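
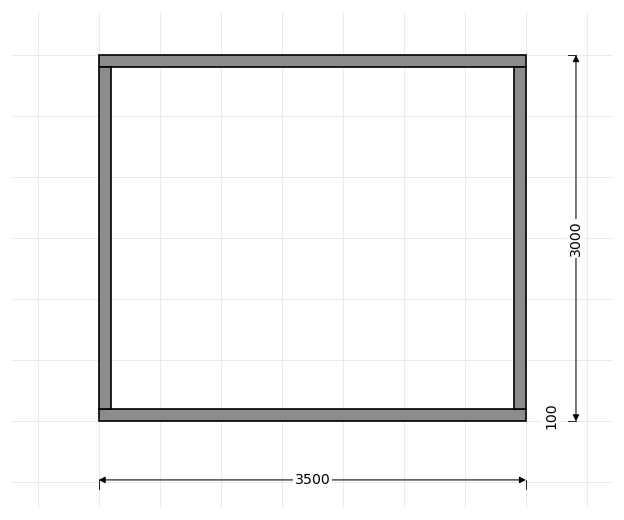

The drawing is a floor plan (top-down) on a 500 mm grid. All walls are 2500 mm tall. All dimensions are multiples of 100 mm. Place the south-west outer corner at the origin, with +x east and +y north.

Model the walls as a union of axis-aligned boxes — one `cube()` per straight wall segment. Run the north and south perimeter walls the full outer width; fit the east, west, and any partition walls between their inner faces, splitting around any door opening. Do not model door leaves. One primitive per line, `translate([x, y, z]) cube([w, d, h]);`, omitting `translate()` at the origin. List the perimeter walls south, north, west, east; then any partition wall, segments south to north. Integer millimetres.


cube([3500, 100, 2500]);
translate([0, 2900, 0]) cube([3500, 100, 2500]);
translate([0, 100, 0]) cube([100, 2800, 2500]);
translate([3400, 100, 0]) cube([100, 2800, 2500]);


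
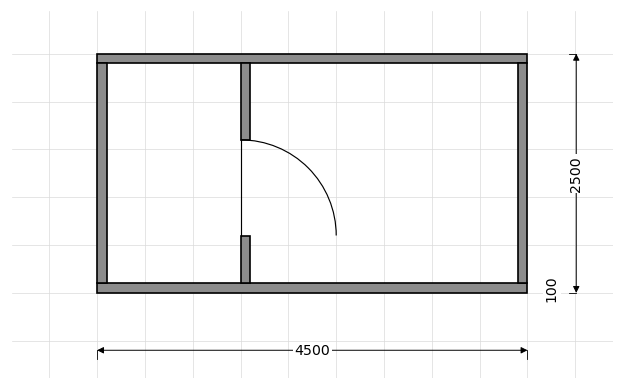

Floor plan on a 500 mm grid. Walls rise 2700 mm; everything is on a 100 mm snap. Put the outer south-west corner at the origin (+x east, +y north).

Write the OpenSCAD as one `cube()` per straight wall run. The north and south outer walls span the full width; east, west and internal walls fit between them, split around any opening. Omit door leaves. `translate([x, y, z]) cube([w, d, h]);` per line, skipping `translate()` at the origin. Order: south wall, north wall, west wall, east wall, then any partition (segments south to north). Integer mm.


cube([4500, 100, 2700]);
translate([0, 2400, 0]) cube([4500, 100, 2700]);
translate([0, 100, 0]) cube([100, 2300, 2700]);
translate([4400, 100, 0]) cube([100, 2300, 2700]);
translate([1500, 100, 0]) cube([100, 500, 2700]);
translate([1500, 1600, 0]) cube([100, 800, 2700]);


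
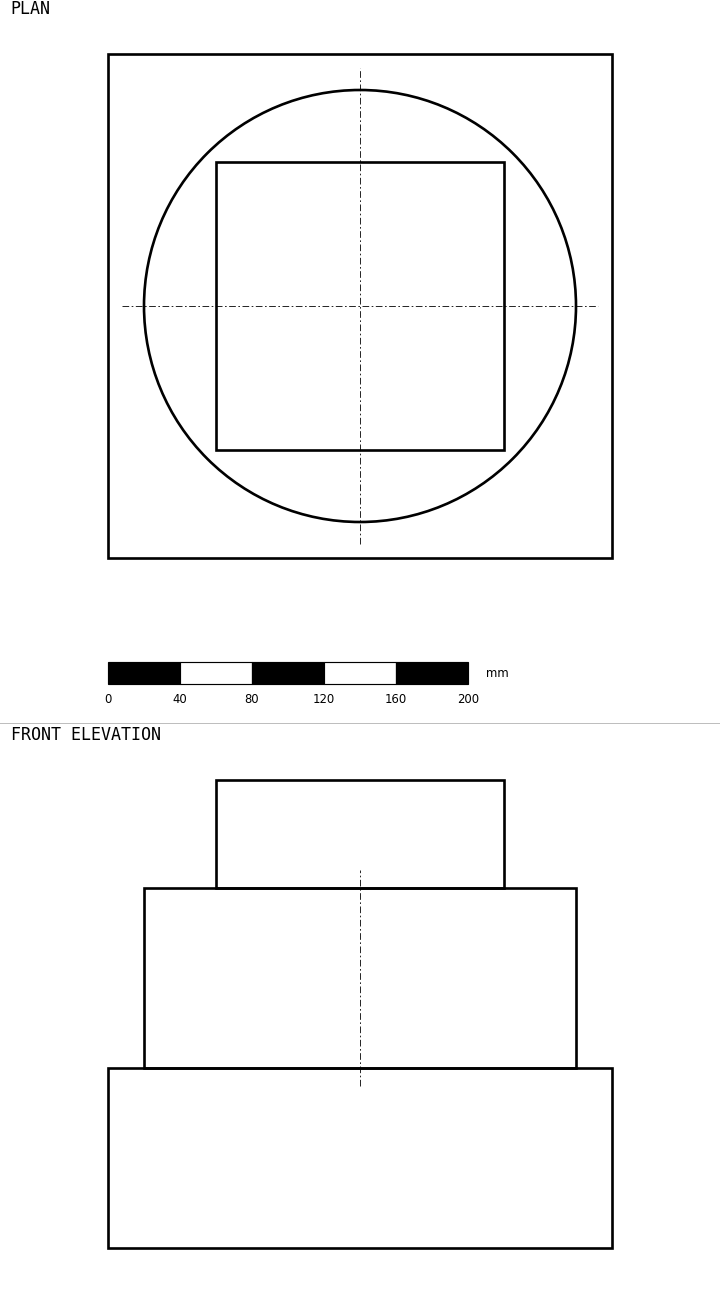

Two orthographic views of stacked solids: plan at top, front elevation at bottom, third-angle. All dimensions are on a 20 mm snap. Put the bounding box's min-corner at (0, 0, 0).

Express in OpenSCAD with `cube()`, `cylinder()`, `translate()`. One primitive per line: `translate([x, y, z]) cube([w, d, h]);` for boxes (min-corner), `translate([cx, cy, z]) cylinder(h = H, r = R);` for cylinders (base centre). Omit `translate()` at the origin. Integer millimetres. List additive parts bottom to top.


cube([280, 280, 100]);
translate([140, 140, 100]) cylinder(h = 100, r = 120);
translate([60, 60, 200]) cube([160, 160, 60]);


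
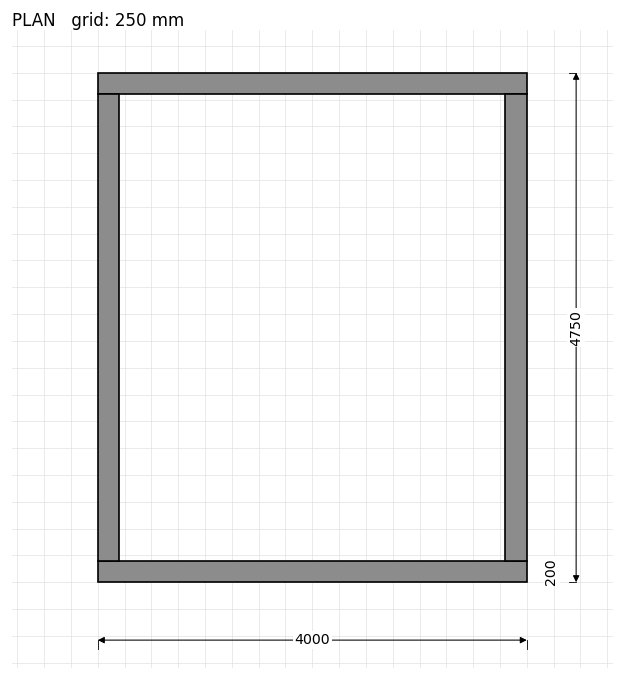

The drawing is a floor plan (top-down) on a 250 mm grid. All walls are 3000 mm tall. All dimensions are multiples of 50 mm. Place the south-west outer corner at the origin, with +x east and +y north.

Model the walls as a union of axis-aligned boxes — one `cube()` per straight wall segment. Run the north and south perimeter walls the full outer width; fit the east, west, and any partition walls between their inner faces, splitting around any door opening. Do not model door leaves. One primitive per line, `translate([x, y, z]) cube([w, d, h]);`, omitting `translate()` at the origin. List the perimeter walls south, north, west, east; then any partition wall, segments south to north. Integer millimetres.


cube([4000, 200, 3000]);
translate([0, 4550, 0]) cube([4000, 200, 3000]);
translate([0, 200, 0]) cube([200, 4350, 3000]);
translate([3800, 200, 0]) cube([200, 4350, 3000]);


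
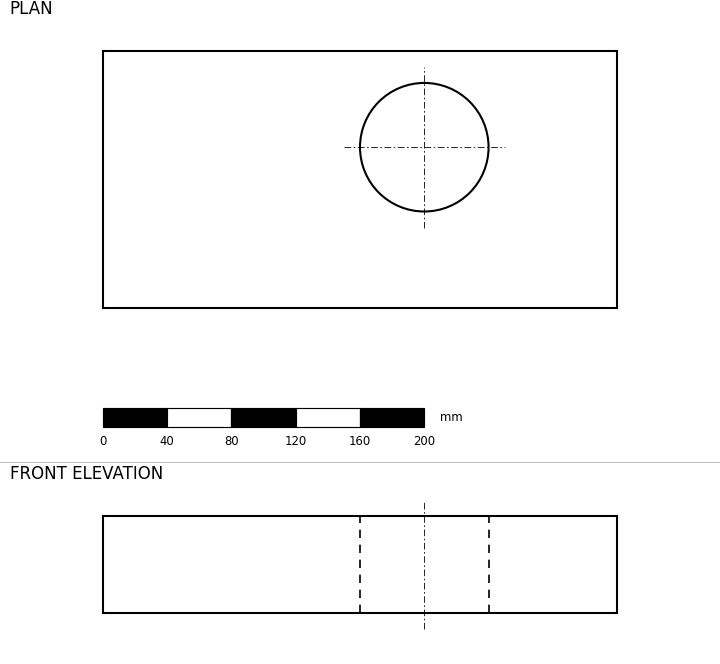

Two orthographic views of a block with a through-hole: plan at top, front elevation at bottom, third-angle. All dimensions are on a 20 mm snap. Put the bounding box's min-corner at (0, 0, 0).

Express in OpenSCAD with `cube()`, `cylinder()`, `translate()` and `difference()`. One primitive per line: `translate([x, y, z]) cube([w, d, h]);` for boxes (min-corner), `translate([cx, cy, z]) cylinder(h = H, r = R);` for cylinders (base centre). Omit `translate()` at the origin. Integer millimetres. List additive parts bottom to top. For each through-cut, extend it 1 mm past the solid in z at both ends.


difference() {
  cube([320, 160, 60]);
  translate([200, 100, -1]) cylinder(h = 62, r = 40);
}


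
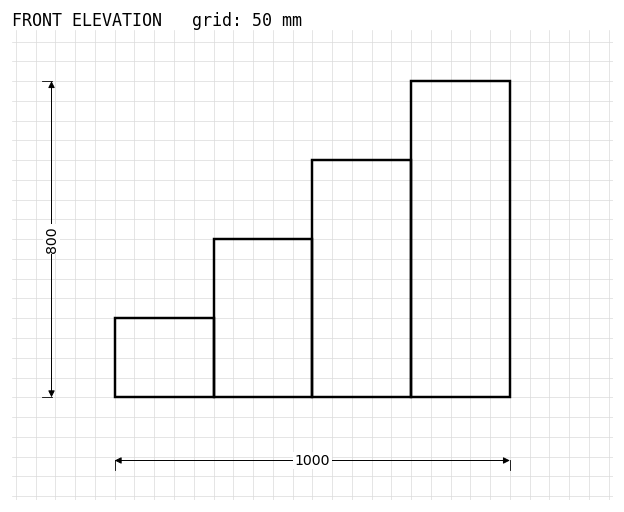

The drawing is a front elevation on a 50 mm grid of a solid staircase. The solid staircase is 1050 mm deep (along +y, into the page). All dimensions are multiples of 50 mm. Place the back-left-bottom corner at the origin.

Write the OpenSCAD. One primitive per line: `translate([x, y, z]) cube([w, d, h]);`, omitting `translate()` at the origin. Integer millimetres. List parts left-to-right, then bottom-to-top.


cube([250, 1050, 200]);
translate([250, 0, 0]) cube([250, 1050, 400]);
translate([500, 0, 0]) cube([250, 1050, 600]);
translate([750, 0, 0]) cube([250, 1050, 800]);


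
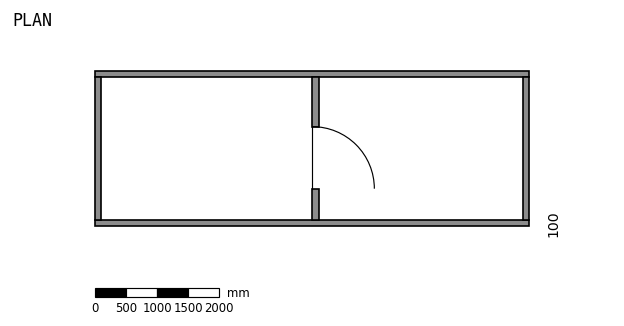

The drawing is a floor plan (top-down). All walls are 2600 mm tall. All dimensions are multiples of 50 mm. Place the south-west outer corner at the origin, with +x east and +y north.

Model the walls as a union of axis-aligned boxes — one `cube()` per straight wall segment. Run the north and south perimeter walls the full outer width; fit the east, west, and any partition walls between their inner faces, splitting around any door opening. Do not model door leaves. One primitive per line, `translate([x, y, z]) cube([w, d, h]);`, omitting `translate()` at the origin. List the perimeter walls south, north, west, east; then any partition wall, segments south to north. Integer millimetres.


cube([7000, 100, 2600]);
translate([0, 2400, 0]) cube([7000, 100, 2600]);
translate([0, 100, 0]) cube([100, 2300, 2600]);
translate([6900, 100, 0]) cube([100, 2300, 2600]);
translate([3500, 100, 0]) cube([100, 500, 2600]);
translate([3500, 1600, 0]) cube([100, 800, 2600]);


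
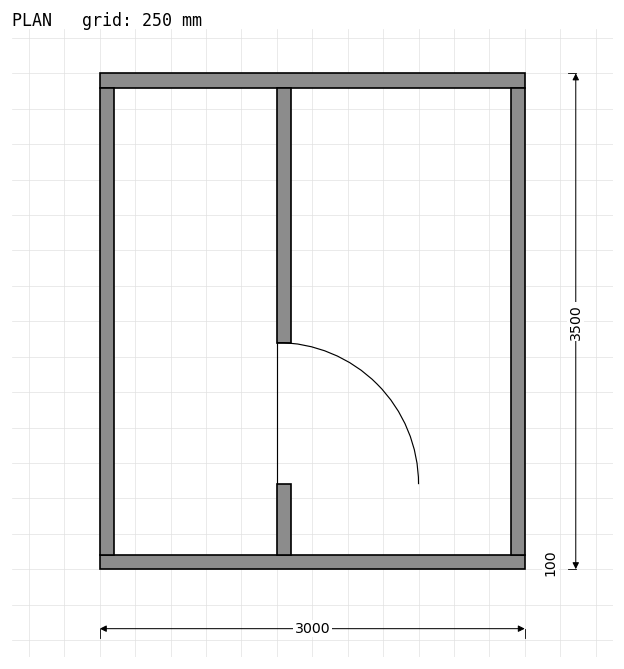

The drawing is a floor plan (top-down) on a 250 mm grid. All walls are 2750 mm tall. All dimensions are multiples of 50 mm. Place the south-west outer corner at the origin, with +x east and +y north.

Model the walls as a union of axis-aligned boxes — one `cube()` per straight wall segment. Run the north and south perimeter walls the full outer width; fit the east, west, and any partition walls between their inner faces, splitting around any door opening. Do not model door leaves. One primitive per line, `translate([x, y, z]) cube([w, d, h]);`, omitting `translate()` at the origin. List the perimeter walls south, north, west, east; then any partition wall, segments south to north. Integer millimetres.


cube([3000, 100, 2750]);
translate([0, 3400, 0]) cube([3000, 100, 2750]);
translate([0, 100, 0]) cube([100, 3300, 2750]);
translate([2900, 100, 0]) cube([100, 3300, 2750]);
translate([1250, 100, 0]) cube([100, 500, 2750]);
translate([1250, 1600, 0]) cube([100, 1800, 2750]);


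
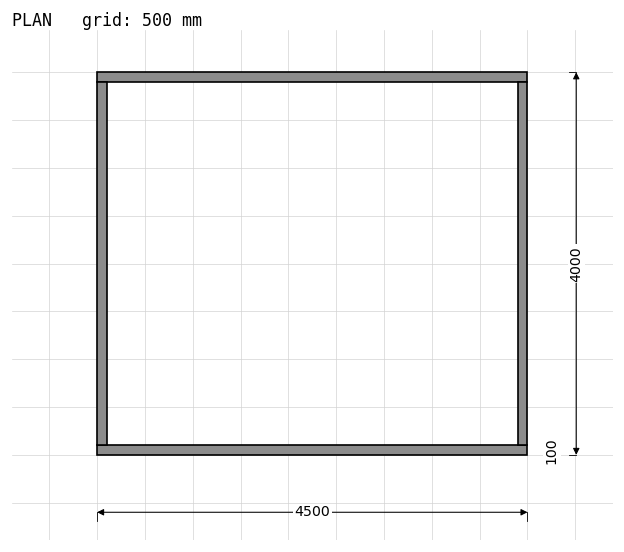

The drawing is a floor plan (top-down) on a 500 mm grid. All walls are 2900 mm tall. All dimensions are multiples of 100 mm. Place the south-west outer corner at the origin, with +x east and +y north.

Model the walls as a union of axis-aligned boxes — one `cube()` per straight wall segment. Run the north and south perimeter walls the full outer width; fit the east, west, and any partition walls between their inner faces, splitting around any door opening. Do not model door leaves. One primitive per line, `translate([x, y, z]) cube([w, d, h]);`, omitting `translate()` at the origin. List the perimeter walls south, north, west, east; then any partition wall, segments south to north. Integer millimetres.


cube([4500, 100, 2900]);
translate([0, 3900, 0]) cube([4500, 100, 2900]);
translate([0, 100, 0]) cube([100, 3800, 2900]);
translate([4400, 100, 0]) cube([100, 3800, 2900]);


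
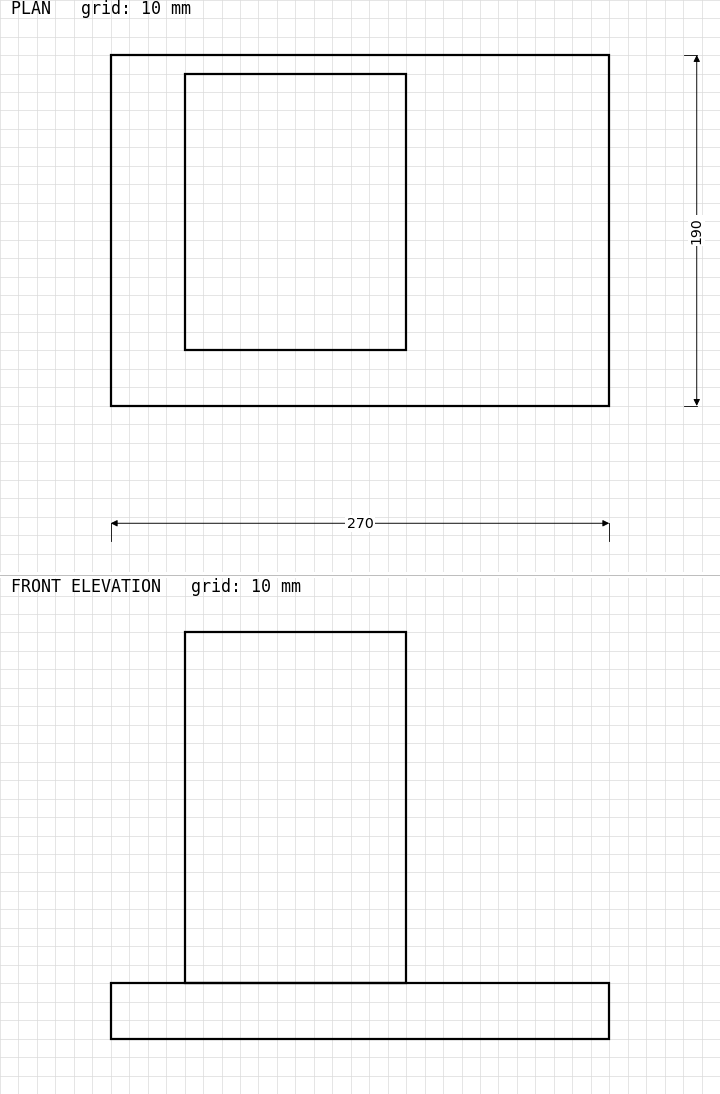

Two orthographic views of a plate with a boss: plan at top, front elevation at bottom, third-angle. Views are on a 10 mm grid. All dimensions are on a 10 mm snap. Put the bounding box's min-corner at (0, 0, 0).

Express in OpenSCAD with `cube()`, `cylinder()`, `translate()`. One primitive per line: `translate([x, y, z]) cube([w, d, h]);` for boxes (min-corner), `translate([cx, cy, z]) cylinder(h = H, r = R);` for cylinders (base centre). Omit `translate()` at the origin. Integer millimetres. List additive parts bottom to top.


cube([270, 190, 30]);
translate([40, 30, 30]) cube([120, 150, 190]);


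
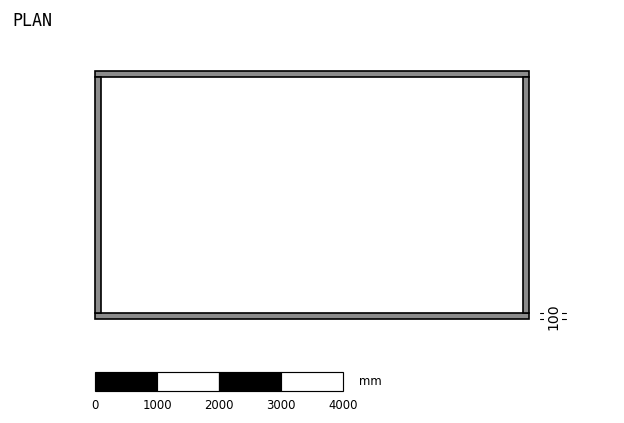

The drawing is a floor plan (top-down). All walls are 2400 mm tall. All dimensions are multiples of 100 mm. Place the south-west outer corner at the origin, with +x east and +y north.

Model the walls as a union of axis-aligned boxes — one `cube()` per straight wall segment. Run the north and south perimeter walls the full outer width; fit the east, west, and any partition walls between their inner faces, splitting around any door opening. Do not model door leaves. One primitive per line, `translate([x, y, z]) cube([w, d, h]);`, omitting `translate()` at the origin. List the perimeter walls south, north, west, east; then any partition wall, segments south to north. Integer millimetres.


cube([7000, 100, 2400]);
translate([0, 3900, 0]) cube([7000, 100, 2400]);
translate([0, 100, 0]) cube([100, 3800, 2400]);
translate([6900, 100, 0]) cube([100, 3800, 2400]);


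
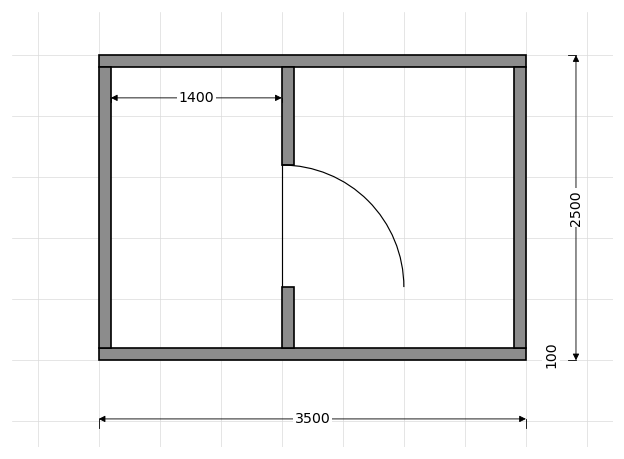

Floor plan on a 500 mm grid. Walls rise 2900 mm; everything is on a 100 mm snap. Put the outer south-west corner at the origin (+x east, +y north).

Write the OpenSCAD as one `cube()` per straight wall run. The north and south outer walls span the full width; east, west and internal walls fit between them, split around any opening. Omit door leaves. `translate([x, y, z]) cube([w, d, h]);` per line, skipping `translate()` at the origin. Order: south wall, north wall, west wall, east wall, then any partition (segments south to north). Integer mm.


cube([3500, 100, 2900]);
translate([0, 2400, 0]) cube([3500, 100, 2900]);
translate([0, 100, 0]) cube([100, 2300, 2900]);
translate([3400, 100, 0]) cube([100, 2300, 2900]);
translate([1500, 100, 0]) cube([100, 500, 2900]);
translate([1500, 1600, 0]) cube([100, 800, 2900]);


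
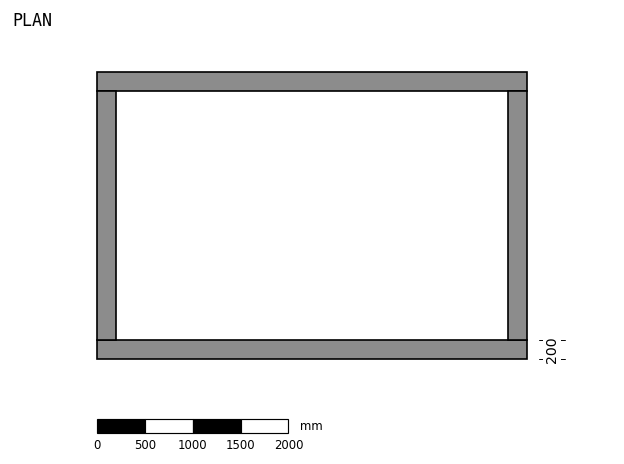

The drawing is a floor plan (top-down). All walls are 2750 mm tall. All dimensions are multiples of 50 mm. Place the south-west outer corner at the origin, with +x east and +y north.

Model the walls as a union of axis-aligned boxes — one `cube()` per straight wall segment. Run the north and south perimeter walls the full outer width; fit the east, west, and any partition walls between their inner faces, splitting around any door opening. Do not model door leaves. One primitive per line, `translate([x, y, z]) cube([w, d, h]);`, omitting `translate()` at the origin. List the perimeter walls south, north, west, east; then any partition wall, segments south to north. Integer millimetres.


cube([4500, 200, 2750]);
translate([0, 2800, 0]) cube([4500, 200, 2750]);
translate([0, 200, 0]) cube([200, 2600, 2750]);
translate([4300, 200, 0]) cube([200, 2600, 2750]);


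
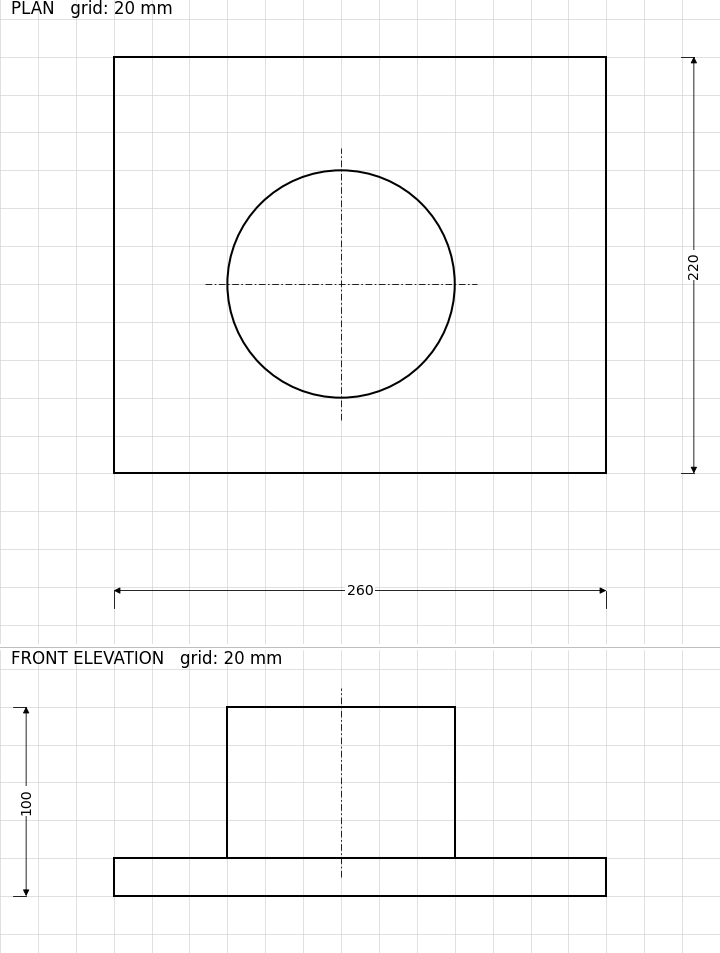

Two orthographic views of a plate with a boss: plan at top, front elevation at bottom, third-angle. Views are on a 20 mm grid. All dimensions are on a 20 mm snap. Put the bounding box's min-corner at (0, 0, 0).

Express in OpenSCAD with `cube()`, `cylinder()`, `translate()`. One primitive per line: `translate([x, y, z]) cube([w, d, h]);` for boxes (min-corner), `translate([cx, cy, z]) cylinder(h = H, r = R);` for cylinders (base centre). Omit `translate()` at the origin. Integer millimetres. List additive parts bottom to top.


cube([260, 220, 20]);
translate([120, 100, 20]) cylinder(h = 80, r = 60);


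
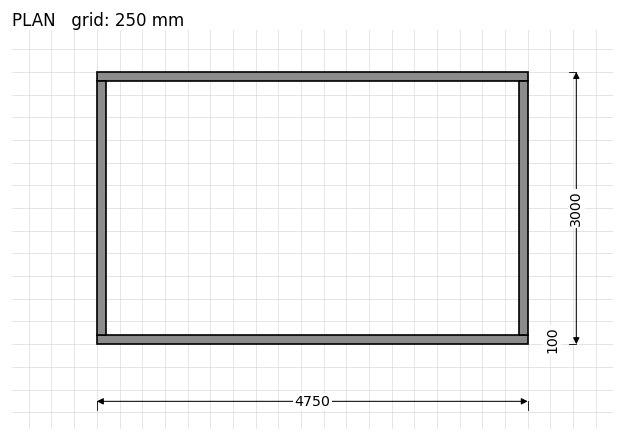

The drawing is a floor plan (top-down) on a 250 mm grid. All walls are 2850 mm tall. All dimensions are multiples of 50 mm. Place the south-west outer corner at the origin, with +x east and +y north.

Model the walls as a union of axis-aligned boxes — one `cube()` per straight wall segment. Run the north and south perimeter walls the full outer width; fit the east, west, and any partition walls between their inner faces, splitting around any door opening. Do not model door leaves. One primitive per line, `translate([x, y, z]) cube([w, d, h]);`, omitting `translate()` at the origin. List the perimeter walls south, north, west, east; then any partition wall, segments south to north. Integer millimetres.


cube([4750, 100, 2850]);
translate([0, 2900, 0]) cube([4750, 100, 2850]);
translate([0, 100, 0]) cube([100, 2800, 2850]);
translate([4650, 100, 0]) cube([100, 2800, 2850]);


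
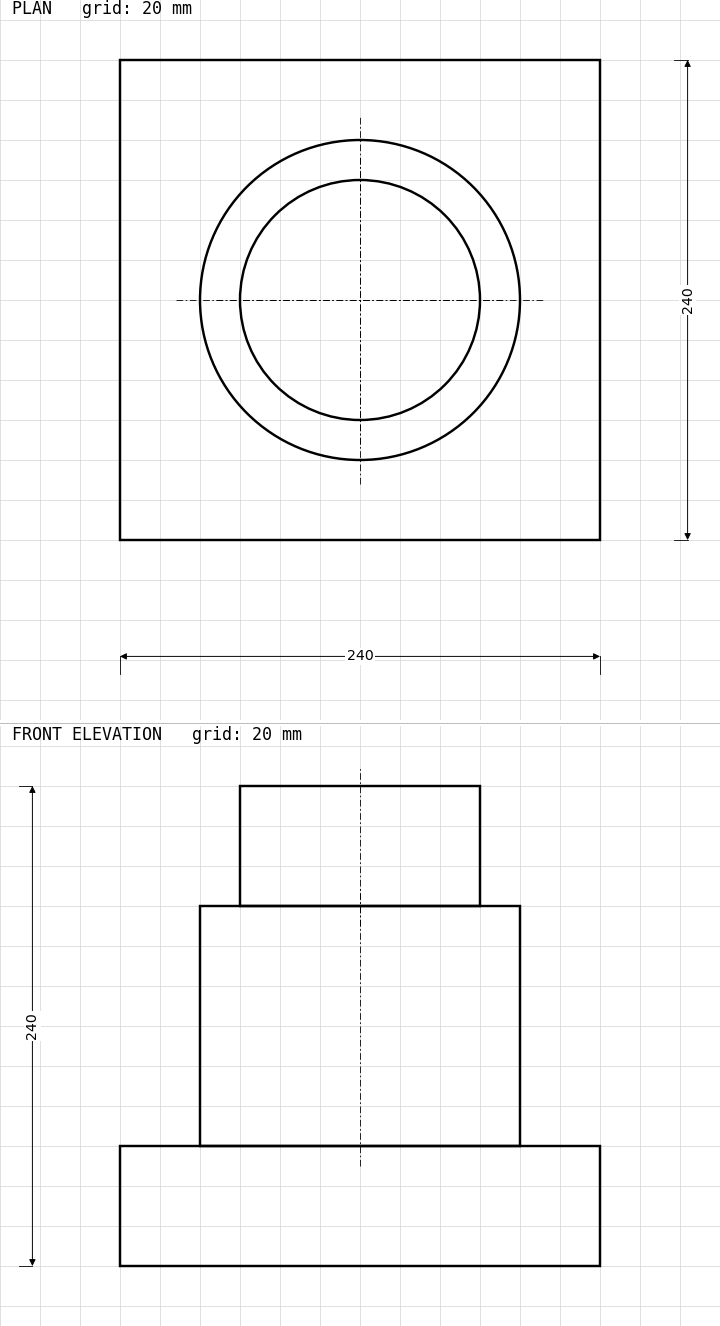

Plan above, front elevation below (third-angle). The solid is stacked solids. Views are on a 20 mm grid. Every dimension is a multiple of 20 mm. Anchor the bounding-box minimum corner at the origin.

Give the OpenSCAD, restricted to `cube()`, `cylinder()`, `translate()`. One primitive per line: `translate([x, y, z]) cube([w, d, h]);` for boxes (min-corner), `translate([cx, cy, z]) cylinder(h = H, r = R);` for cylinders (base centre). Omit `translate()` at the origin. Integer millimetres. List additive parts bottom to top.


cube([240, 240, 60]);
translate([120, 120, 60]) cylinder(h = 120, r = 80);
translate([120, 120, 180]) cylinder(h = 60, r = 60);


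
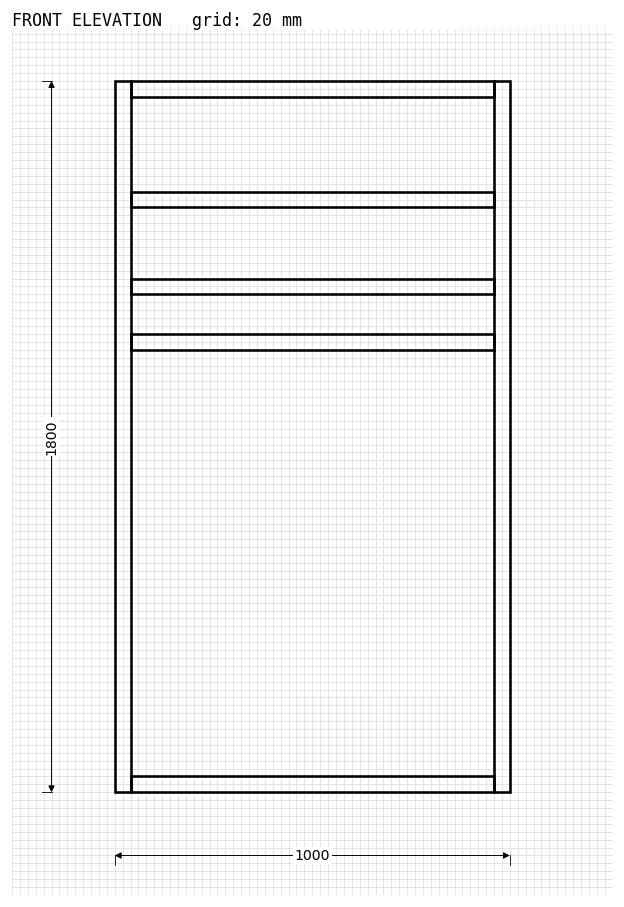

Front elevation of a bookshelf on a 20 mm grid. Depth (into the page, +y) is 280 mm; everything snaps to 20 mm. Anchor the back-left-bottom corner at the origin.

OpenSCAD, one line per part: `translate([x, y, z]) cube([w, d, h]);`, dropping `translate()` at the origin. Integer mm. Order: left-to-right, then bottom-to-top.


cube([40, 280, 1800]);
translate([40, 0, 0]) cube([920, 280, 40]);
translate([40, 0, 1120]) cube([920, 280, 40]);
translate([40, 0, 1260]) cube([920, 280, 40]);
translate([40, 0, 1480]) cube([920, 280, 40]);
translate([40, 0, 1760]) cube([920, 280, 40]);
translate([960, 0, 0]) cube([40, 280, 1800]);


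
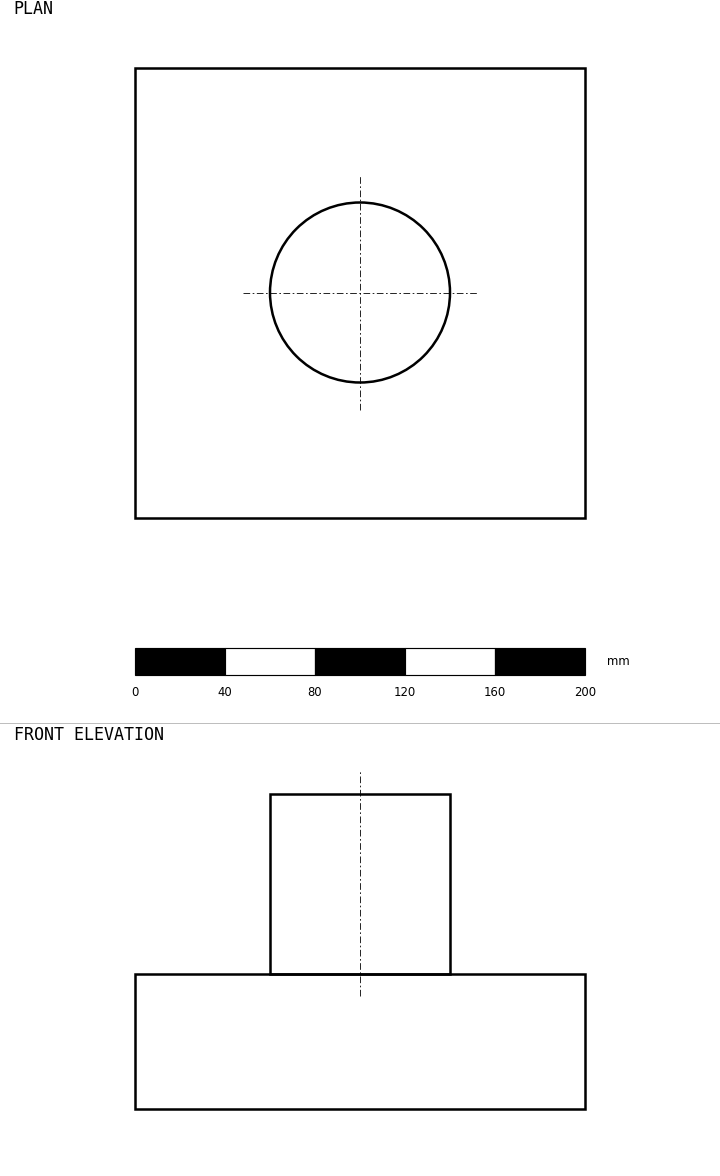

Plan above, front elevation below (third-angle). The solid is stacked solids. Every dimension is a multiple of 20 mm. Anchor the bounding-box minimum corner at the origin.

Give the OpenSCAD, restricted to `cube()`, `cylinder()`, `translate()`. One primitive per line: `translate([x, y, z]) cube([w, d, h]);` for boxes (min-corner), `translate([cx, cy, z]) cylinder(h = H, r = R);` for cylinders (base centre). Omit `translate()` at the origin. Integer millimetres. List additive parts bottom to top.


cube([200, 200, 60]);
translate([100, 100, 60]) cylinder(h = 80, r = 40);


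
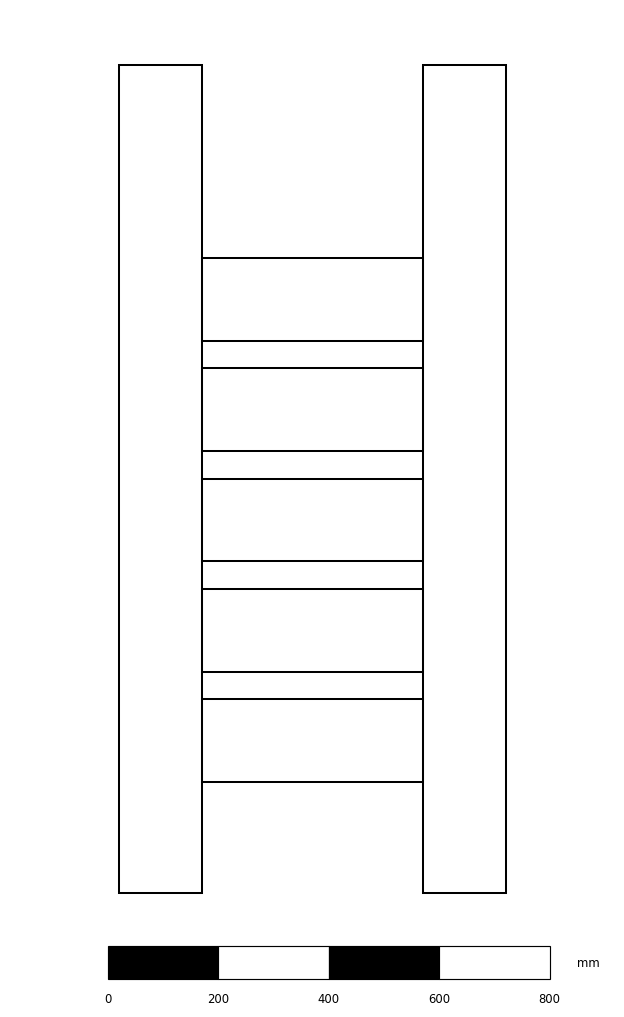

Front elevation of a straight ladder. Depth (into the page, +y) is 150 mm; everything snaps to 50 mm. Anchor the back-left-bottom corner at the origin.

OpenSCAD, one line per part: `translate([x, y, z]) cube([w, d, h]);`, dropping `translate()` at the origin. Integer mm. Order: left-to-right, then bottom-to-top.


cube([150, 150, 1500]);
translate([150, 0, 200]) cube([400, 150, 150]);
translate([150, 0, 400]) cube([400, 150, 150]);
translate([150, 0, 600]) cube([400, 150, 150]);
translate([150, 0, 800]) cube([400, 150, 150]);
translate([150, 0, 1000]) cube([400, 150, 150]);
translate([550, 0, 0]) cube([150, 150, 1500]);


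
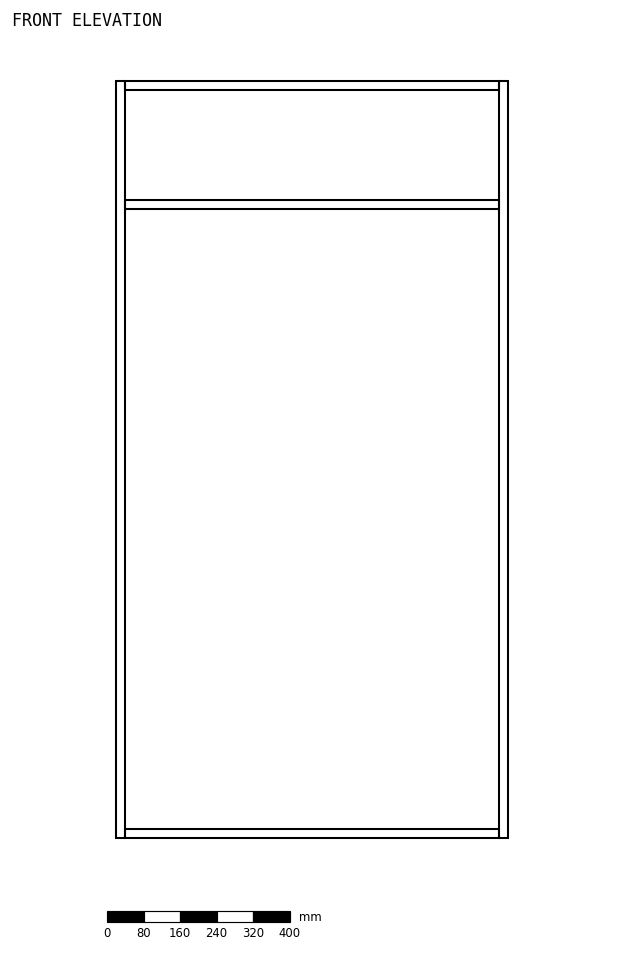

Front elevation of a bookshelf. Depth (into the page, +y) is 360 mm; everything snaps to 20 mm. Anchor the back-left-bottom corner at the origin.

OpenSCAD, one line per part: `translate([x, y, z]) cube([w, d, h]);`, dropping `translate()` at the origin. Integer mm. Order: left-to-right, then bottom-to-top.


cube([20, 360, 1660]);
translate([20, 0, 0]) cube([820, 360, 20]);
translate([20, 0, 1380]) cube([820, 360, 20]);
translate([20, 0, 1640]) cube([820, 360, 20]);
translate([840, 0, 0]) cube([20, 360, 1660]);


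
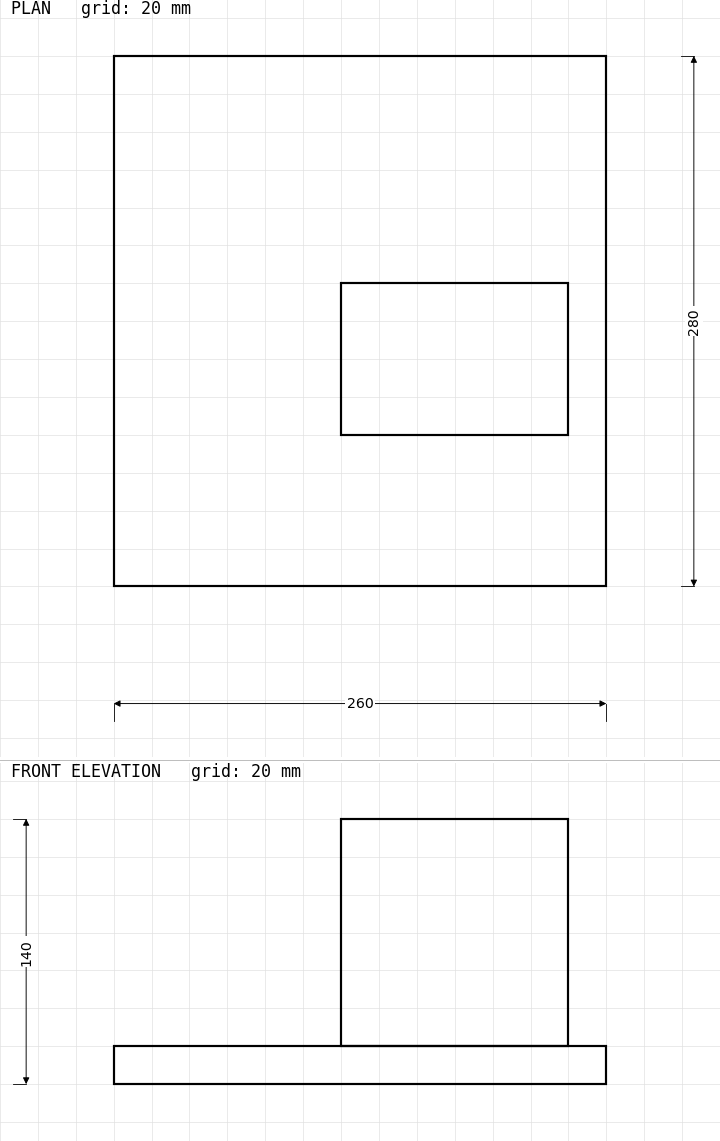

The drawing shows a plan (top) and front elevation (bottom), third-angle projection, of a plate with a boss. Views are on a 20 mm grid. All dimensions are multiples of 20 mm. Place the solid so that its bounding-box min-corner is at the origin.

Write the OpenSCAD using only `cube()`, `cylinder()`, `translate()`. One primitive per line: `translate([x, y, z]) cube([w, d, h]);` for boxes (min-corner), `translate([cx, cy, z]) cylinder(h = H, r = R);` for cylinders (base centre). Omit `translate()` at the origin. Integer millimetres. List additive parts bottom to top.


cube([260, 280, 20]);
translate([120, 80, 20]) cube([120, 80, 120]);


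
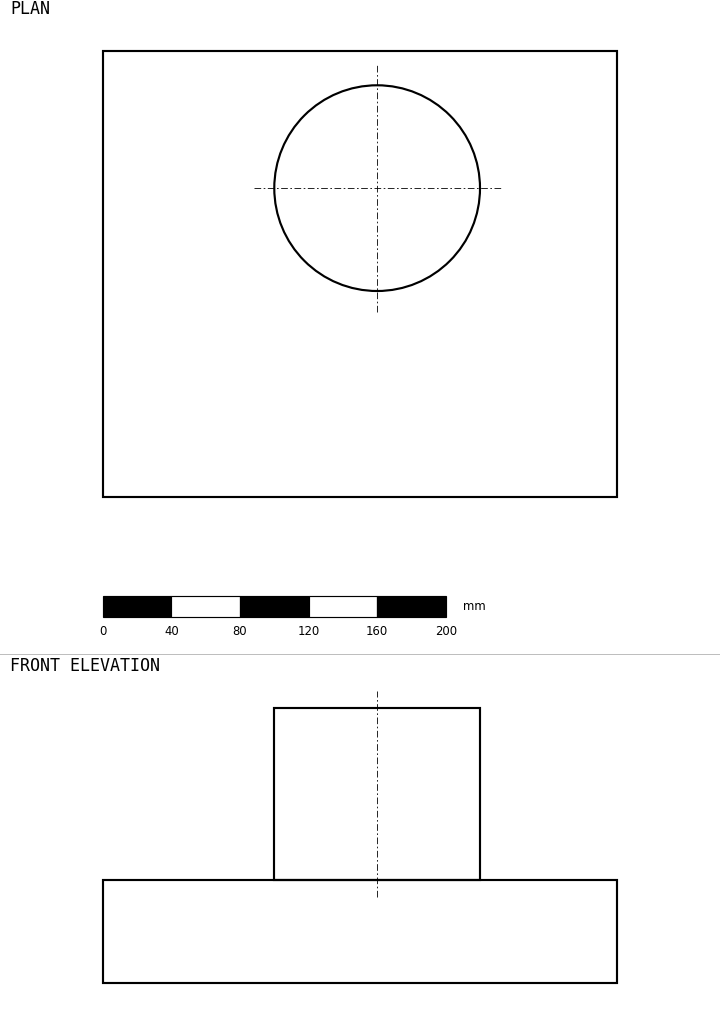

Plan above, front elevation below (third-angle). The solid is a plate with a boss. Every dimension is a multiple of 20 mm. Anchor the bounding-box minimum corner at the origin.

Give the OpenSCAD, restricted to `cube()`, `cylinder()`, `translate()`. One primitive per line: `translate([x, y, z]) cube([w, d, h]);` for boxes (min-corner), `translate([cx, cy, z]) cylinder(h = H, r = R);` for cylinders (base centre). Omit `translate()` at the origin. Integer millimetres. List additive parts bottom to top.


cube([300, 260, 60]);
translate([160, 180, 60]) cylinder(h = 100, r = 60);


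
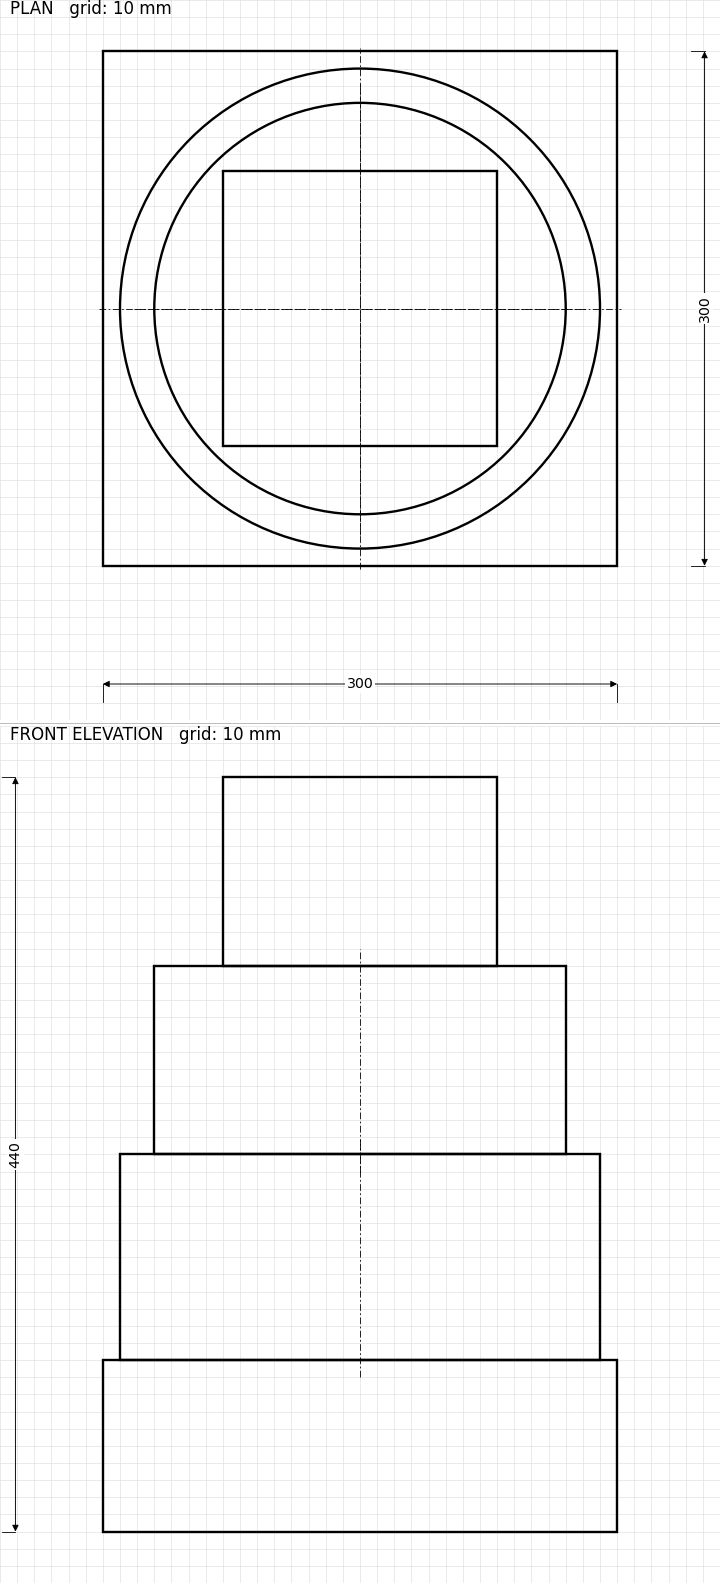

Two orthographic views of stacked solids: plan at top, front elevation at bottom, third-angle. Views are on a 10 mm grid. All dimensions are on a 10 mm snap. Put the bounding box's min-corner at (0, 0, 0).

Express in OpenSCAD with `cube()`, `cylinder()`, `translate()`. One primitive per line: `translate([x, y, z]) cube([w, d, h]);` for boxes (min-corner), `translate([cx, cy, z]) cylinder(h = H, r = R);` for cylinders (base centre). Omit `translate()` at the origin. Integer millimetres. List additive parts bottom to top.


cube([300, 300, 100]);
translate([150, 150, 100]) cylinder(h = 120, r = 140);
translate([150, 150, 220]) cylinder(h = 110, r = 120);
translate([70, 70, 330]) cube([160, 160, 110]);


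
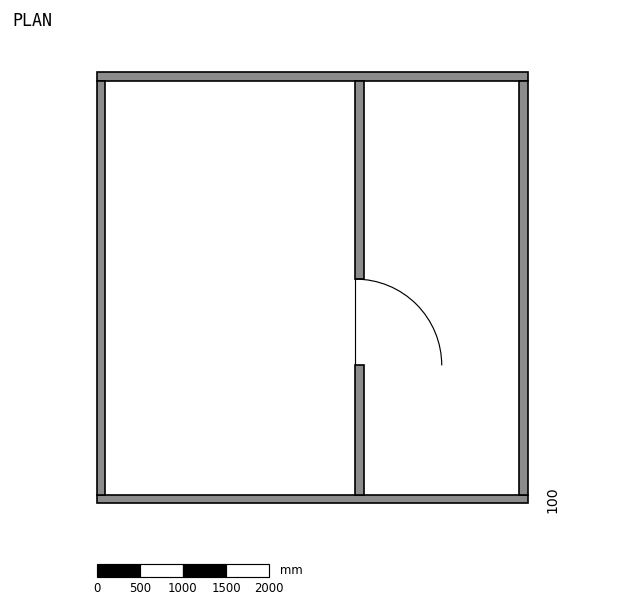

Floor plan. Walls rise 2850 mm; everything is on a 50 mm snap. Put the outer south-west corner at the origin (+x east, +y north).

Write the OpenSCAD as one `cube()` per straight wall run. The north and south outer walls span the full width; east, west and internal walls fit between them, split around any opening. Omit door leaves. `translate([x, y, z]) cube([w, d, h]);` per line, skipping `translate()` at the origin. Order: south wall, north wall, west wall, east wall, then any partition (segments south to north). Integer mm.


cube([5000, 100, 2850]);
translate([0, 4900, 0]) cube([5000, 100, 2850]);
translate([0, 100, 0]) cube([100, 4800, 2850]);
translate([4900, 100, 0]) cube([100, 4800, 2850]);
translate([3000, 100, 0]) cube([100, 1500, 2850]);
translate([3000, 2600, 0]) cube([100, 2300, 2850]);


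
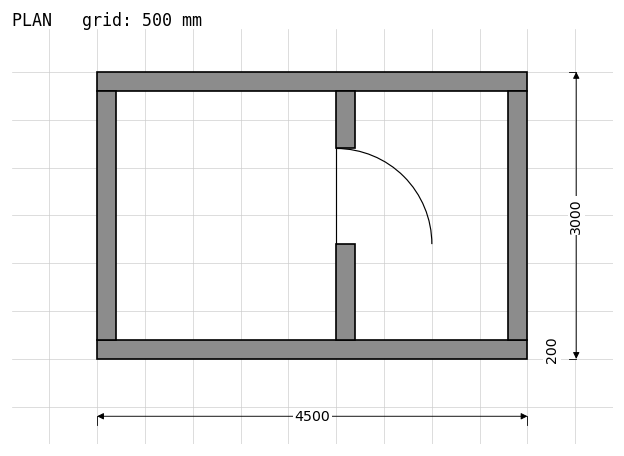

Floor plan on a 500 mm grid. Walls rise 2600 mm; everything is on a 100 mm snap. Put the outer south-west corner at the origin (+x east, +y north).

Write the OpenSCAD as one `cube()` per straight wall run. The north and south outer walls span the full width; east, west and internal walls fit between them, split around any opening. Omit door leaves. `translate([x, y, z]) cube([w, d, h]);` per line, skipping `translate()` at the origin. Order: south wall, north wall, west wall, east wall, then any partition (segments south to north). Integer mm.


cube([4500, 200, 2600]);
translate([0, 2800, 0]) cube([4500, 200, 2600]);
translate([0, 200, 0]) cube([200, 2600, 2600]);
translate([4300, 200, 0]) cube([200, 2600, 2600]);
translate([2500, 200, 0]) cube([200, 1000, 2600]);
translate([2500, 2200, 0]) cube([200, 600, 2600]);


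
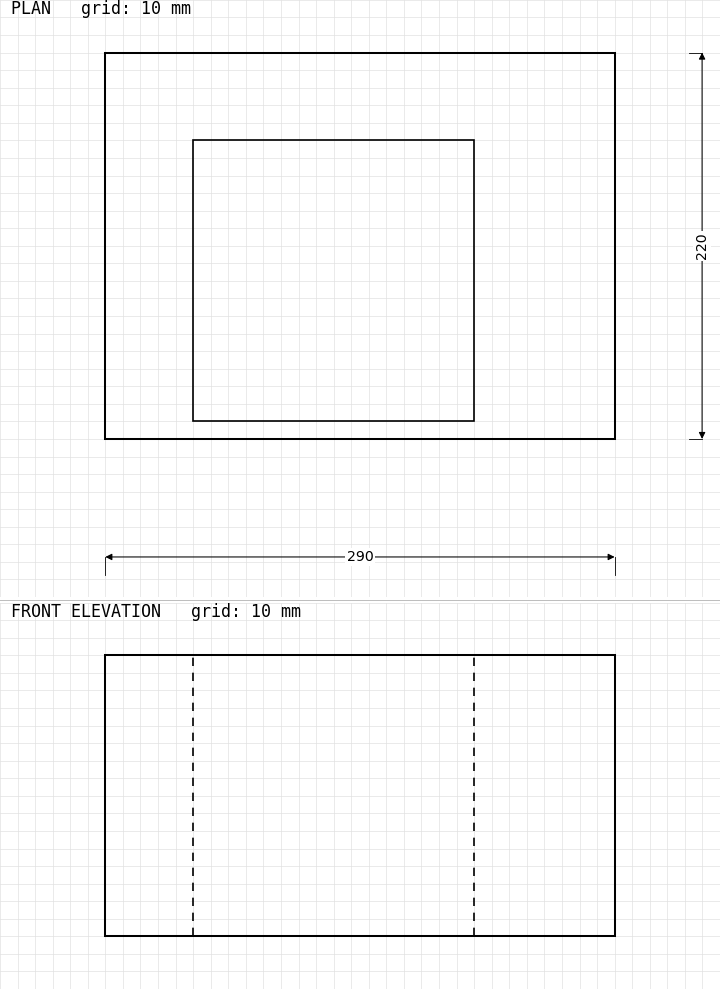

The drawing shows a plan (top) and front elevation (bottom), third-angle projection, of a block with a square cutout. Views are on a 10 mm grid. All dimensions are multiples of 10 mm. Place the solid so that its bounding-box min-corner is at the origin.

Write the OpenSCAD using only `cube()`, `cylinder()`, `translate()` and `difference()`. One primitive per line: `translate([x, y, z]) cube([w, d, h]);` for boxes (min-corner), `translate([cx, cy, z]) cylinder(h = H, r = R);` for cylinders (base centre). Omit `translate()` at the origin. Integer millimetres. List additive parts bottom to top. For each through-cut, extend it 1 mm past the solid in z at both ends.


difference() {
  cube([290, 220, 160]);
  translate([50, 10, -1]) cube([160, 160, 162]);
}


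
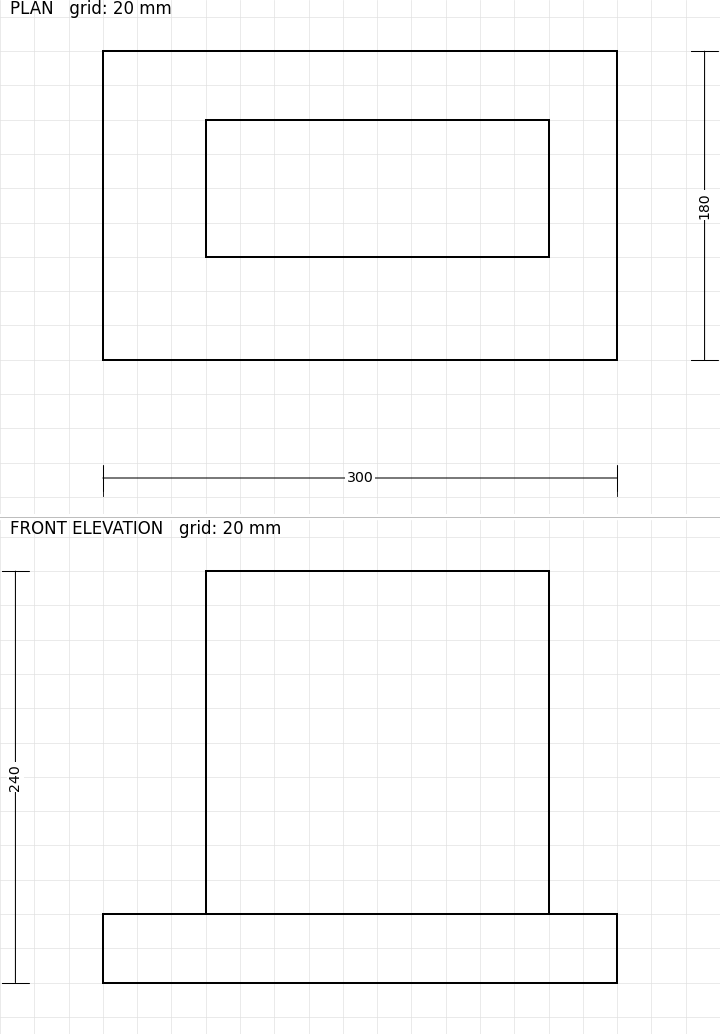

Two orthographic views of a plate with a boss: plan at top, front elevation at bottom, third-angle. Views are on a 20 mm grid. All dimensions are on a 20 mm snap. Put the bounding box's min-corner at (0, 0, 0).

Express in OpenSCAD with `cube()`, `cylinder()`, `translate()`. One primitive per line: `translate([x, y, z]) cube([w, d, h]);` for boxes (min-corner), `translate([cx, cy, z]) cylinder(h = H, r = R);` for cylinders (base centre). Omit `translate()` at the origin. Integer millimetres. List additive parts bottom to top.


cube([300, 180, 40]);
translate([60, 60, 40]) cube([200, 80, 200]);


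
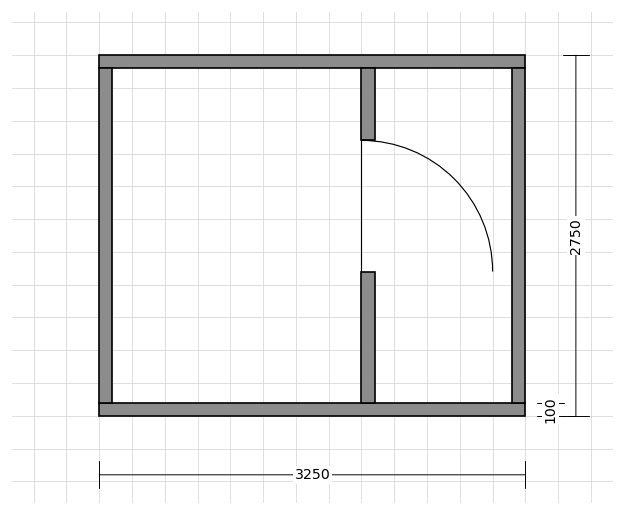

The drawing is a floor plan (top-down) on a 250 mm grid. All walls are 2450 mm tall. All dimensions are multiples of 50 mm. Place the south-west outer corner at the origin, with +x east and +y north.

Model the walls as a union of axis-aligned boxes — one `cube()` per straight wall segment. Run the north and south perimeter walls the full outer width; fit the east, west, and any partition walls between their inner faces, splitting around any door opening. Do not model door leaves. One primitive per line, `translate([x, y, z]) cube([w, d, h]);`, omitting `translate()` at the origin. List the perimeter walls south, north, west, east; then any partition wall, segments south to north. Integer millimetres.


cube([3250, 100, 2450]);
translate([0, 2650, 0]) cube([3250, 100, 2450]);
translate([0, 100, 0]) cube([100, 2550, 2450]);
translate([3150, 100, 0]) cube([100, 2550, 2450]);
translate([2000, 100, 0]) cube([100, 1000, 2450]);
translate([2000, 2100, 0]) cube([100, 550, 2450]);


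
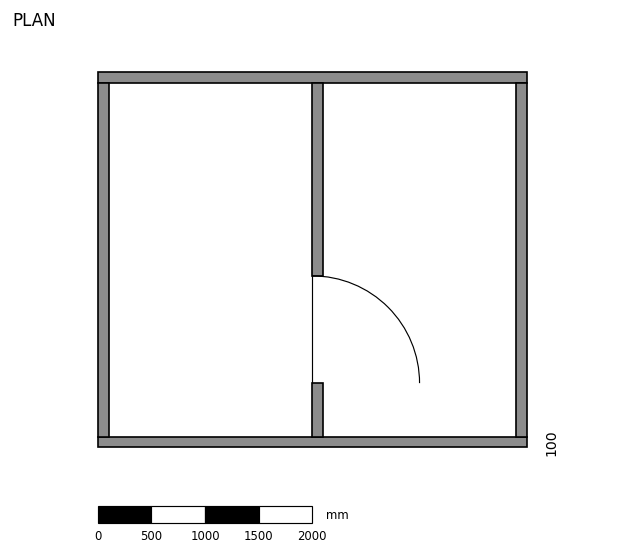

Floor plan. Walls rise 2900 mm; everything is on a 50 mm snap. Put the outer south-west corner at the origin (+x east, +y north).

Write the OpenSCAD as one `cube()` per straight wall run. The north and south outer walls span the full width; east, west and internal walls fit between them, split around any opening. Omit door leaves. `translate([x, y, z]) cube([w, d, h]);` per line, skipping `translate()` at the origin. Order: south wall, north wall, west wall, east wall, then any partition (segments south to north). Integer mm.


cube([4000, 100, 2900]);
translate([0, 3400, 0]) cube([4000, 100, 2900]);
translate([0, 100, 0]) cube([100, 3300, 2900]);
translate([3900, 100, 0]) cube([100, 3300, 2900]);
translate([2000, 100, 0]) cube([100, 500, 2900]);
translate([2000, 1600, 0]) cube([100, 1800, 2900]);


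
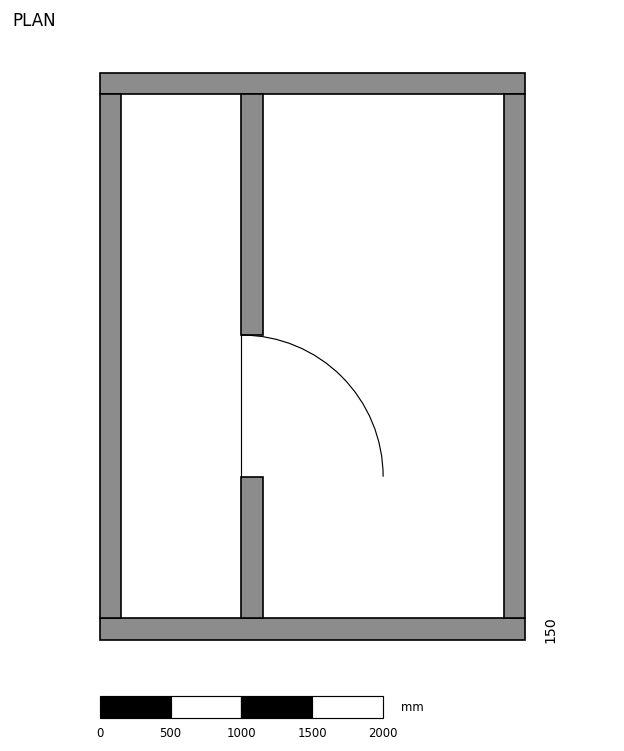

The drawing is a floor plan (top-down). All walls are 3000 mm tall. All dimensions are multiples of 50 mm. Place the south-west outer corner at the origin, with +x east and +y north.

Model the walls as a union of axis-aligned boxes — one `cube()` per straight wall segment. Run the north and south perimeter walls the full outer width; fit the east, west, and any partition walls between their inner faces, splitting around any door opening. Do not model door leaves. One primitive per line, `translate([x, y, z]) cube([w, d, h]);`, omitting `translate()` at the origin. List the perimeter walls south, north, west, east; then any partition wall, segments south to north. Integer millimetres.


cube([3000, 150, 3000]);
translate([0, 3850, 0]) cube([3000, 150, 3000]);
translate([0, 150, 0]) cube([150, 3700, 3000]);
translate([2850, 150, 0]) cube([150, 3700, 3000]);
translate([1000, 150, 0]) cube([150, 1000, 3000]);
translate([1000, 2150, 0]) cube([150, 1700, 3000]);


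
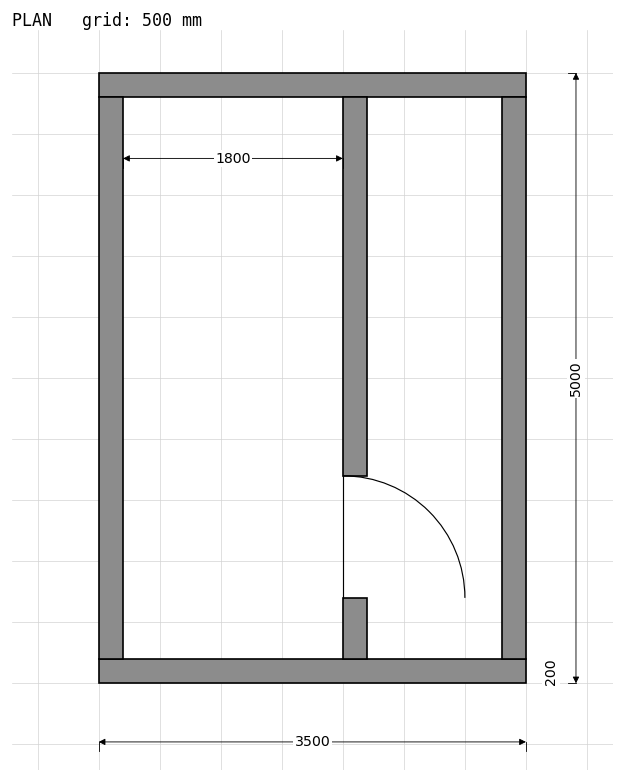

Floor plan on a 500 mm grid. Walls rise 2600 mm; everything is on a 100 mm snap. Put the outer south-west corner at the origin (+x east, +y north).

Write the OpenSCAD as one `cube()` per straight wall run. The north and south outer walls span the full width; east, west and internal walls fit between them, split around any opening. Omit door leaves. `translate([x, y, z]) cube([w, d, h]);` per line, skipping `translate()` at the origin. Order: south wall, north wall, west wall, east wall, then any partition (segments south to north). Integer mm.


cube([3500, 200, 2600]);
translate([0, 4800, 0]) cube([3500, 200, 2600]);
translate([0, 200, 0]) cube([200, 4600, 2600]);
translate([3300, 200, 0]) cube([200, 4600, 2600]);
translate([2000, 200, 0]) cube([200, 500, 2600]);
translate([2000, 1700, 0]) cube([200, 3100, 2600]);


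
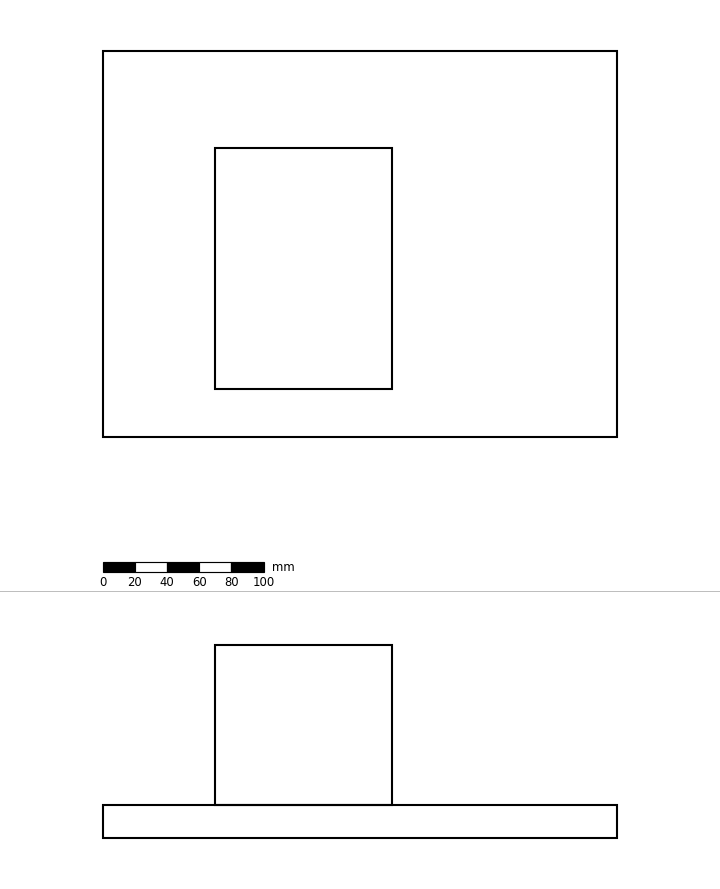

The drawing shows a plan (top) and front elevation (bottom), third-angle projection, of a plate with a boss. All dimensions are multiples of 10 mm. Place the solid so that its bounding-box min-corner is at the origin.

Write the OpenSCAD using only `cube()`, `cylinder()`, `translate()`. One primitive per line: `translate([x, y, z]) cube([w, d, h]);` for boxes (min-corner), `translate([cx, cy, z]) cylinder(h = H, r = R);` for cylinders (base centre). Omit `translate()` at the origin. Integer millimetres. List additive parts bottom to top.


cube([320, 240, 20]);
translate([70, 30, 20]) cube([110, 150, 100]);


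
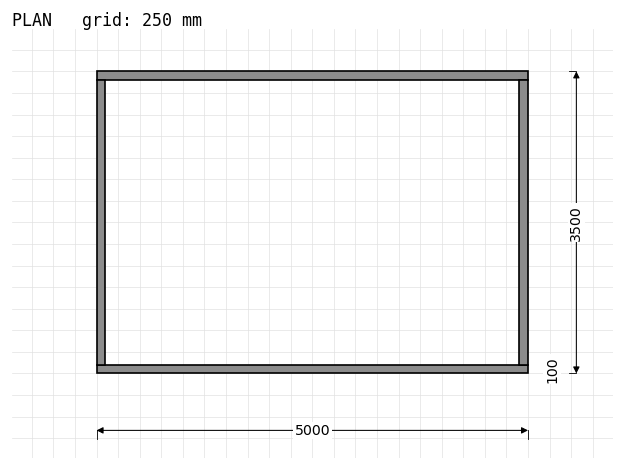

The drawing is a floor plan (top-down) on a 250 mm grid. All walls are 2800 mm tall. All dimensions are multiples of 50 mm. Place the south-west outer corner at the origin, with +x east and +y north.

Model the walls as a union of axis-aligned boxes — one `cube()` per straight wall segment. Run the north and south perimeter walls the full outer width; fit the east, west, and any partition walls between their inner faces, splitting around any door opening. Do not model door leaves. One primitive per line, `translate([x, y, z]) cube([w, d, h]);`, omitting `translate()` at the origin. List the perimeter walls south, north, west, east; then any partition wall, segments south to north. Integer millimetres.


cube([5000, 100, 2800]);
translate([0, 3400, 0]) cube([5000, 100, 2800]);
translate([0, 100, 0]) cube([100, 3300, 2800]);
translate([4900, 100, 0]) cube([100, 3300, 2800]);


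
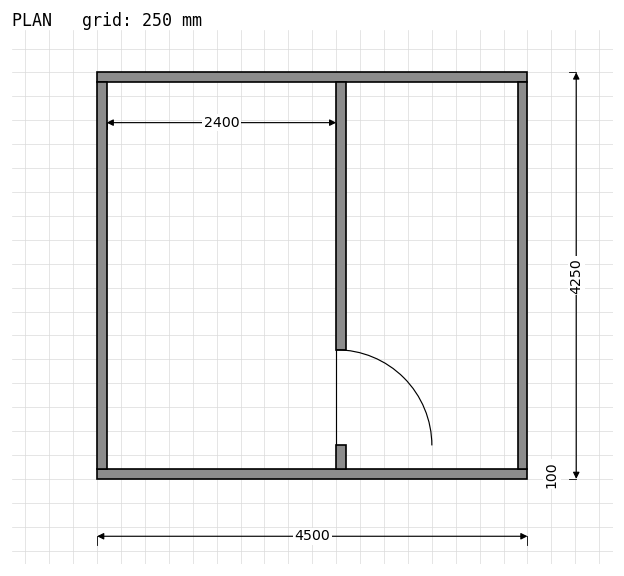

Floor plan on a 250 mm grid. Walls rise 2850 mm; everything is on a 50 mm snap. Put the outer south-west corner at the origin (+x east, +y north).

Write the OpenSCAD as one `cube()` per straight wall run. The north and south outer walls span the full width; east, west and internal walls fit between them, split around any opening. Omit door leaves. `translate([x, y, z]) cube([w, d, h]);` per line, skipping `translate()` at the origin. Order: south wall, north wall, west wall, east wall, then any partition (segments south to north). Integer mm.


cube([4500, 100, 2850]);
translate([0, 4150, 0]) cube([4500, 100, 2850]);
translate([0, 100, 0]) cube([100, 4050, 2850]);
translate([4400, 100, 0]) cube([100, 4050, 2850]);
translate([2500, 100, 0]) cube([100, 250, 2850]);
translate([2500, 1350, 0]) cube([100, 2800, 2850]);


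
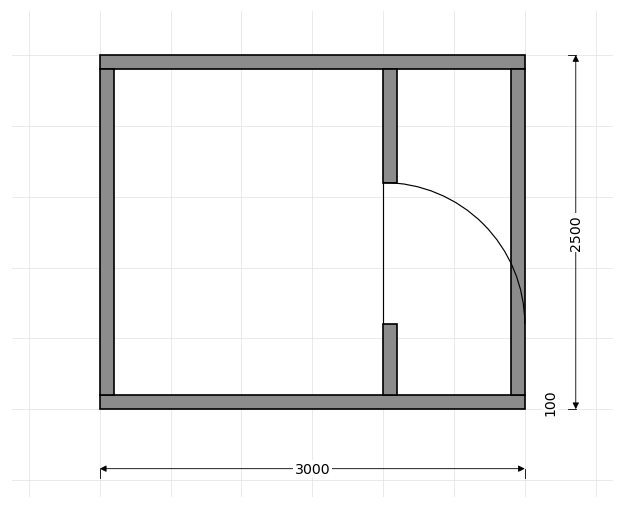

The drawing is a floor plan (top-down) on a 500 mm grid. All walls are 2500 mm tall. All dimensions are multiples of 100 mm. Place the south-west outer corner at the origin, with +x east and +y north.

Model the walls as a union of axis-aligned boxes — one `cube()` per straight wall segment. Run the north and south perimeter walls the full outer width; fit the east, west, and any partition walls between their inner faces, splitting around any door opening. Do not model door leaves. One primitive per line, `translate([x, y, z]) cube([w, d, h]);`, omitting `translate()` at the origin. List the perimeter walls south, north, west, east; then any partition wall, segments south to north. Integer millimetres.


cube([3000, 100, 2500]);
translate([0, 2400, 0]) cube([3000, 100, 2500]);
translate([0, 100, 0]) cube([100, 2300, 2500]);
translate([2900, 100, 0]) cube([100, 2300, 2500]);
translate([2000, 100, 0]) cube([100, 500, 2500]);
translate([2000, 1600, 0]) cube([100, 800, 2500]);


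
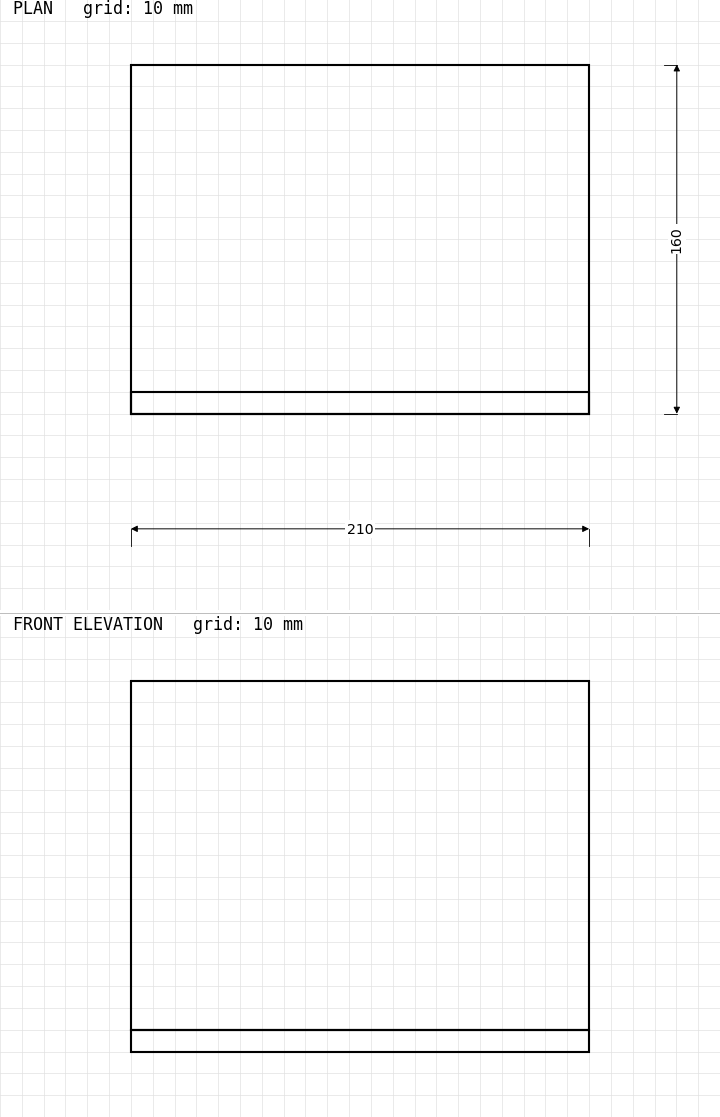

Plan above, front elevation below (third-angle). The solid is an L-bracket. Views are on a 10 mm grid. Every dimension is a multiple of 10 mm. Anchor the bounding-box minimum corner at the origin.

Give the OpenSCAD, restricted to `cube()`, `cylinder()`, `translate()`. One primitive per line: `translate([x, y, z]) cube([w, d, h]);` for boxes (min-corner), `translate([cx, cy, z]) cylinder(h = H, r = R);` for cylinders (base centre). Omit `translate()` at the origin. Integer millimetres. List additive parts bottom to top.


cube([210, 160, 10]);
translate([0, 0, 10]) cube([210, 10, 160]);


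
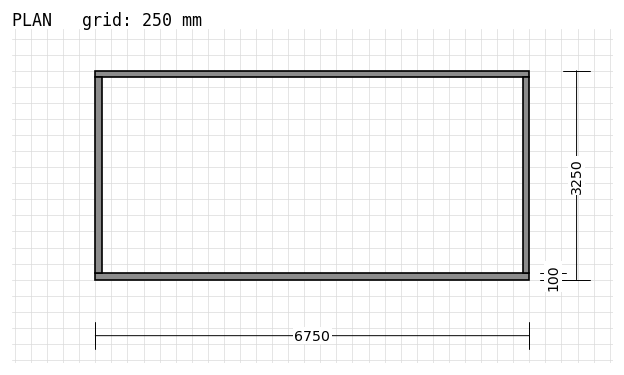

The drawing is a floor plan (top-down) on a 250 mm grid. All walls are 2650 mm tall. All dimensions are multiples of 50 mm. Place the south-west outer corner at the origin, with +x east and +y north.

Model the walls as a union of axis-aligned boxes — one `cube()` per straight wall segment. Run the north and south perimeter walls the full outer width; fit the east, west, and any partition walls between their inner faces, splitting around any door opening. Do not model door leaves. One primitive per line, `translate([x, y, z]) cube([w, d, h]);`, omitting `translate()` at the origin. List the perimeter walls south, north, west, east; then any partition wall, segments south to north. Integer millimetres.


cube([6750, 100, 2650]);
translate([0, 3150, 0]) cube([6750, 100, 2650]);
translate([0, 100, 0]) cube([100, 3050, 2650]);
translate([6650, 100, 0]) cube([100, 3050, 2650]);


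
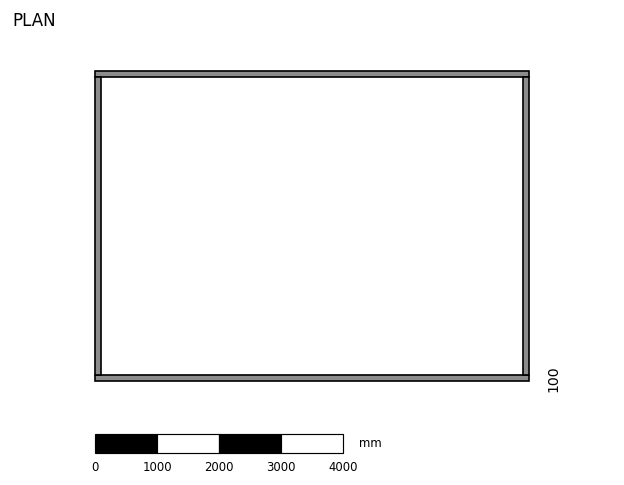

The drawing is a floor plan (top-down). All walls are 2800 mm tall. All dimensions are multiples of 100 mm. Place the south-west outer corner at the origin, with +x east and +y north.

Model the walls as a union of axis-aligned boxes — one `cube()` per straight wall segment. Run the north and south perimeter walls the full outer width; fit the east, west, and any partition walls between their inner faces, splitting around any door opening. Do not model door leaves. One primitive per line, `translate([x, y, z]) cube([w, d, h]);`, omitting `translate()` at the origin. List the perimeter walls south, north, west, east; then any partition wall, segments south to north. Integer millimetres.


cube([7000, 100, 2800]);
translate([0, 4900, 0]) cube([7000, 100, 2800]);
translate([0, 100, 0]) cube([100, 4800, 2800]);
translate([6900, 100, 0]) cube([100, 4800, 2800]);


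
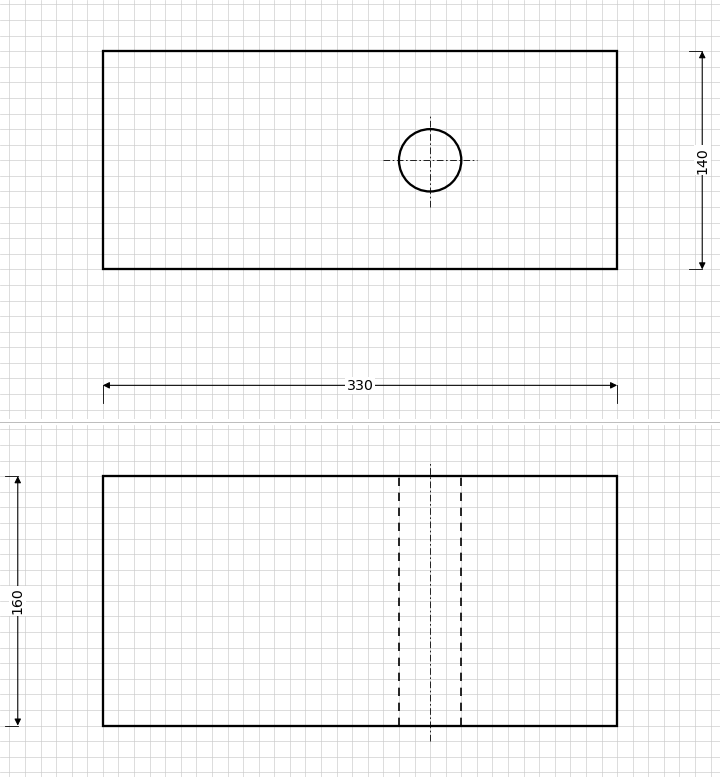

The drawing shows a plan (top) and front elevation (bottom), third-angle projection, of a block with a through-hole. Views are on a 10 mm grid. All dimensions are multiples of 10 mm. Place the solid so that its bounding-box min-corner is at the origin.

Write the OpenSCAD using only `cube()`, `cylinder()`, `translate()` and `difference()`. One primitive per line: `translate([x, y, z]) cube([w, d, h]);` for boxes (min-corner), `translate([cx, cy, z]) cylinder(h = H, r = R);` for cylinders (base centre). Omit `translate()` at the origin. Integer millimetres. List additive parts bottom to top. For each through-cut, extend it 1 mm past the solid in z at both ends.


difference() {
  cube([330, 140, 160]);
  translate([210, 70, -1]) cylinder(h = 162, r = 20);
}


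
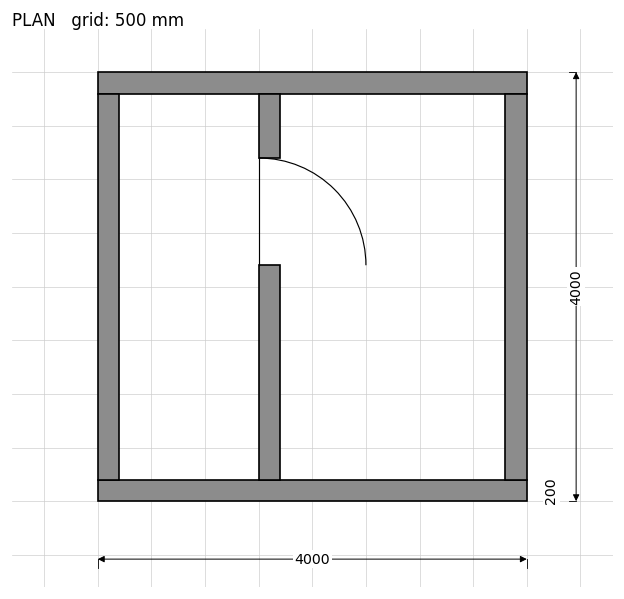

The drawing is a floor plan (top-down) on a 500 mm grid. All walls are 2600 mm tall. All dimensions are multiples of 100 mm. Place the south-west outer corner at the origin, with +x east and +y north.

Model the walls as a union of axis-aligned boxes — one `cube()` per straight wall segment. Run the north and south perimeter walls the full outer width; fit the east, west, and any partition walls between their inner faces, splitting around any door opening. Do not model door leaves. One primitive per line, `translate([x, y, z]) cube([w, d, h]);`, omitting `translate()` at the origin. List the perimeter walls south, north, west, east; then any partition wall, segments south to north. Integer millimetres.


cube([4000, 200, 2600]);
translate([0, 3800, 0]) cube([4000, 200, 2600]);
translate([0, 200, 0]) cube([200, 3600, 2600]);
translate([3800, 200, 0]) cube([200, 3600, 2600]);
translate([1500, 200, 0]) cube([200, 2000, 2600]);
translate([1500, 3200, 0]) cube([200, 600, 2600]);
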